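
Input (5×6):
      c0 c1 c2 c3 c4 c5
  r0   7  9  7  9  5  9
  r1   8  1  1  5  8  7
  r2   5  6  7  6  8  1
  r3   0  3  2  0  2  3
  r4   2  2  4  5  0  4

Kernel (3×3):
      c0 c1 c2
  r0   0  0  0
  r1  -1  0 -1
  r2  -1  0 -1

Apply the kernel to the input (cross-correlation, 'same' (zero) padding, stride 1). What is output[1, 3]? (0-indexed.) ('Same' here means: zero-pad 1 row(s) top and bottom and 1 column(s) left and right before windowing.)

-24

The receptive field on the zero-padded input at this output position is [7 9 5 / 1 5 8 / 7 6 8]. Elementwise product with the kernel and sum: 1·-1 + 8·-1 + 7·-1 + 8·-1.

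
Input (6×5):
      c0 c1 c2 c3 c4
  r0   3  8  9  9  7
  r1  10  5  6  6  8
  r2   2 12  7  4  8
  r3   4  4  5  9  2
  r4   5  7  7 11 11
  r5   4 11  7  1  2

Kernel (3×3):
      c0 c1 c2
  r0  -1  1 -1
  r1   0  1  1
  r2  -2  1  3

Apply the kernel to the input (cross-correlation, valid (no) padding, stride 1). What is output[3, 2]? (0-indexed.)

17

The receptive field on the input at this output position is [5 9 2 / 7 11 11 / 7 1 2]. Elementwise product with the kernel and sum: 5·-1 + 9·1 + 2·-1 + 11·1 + 11·1 + 7·-2 + 1·1 + 2·3.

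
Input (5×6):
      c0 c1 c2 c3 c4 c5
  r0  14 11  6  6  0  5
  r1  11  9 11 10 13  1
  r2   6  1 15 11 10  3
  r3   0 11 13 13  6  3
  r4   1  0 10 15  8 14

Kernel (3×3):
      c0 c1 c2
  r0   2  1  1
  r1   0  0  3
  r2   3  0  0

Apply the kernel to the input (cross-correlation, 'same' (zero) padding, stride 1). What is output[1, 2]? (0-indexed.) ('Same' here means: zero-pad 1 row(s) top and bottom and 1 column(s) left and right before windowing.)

The receptive field on the zero-padded input at this output position is [11 6 6 / 9 11 10 / 1 15 11]. Elementwise product with the kernel and sum: 11·2 + 6·1 + 6·1 + 10·3 + 1·3.

67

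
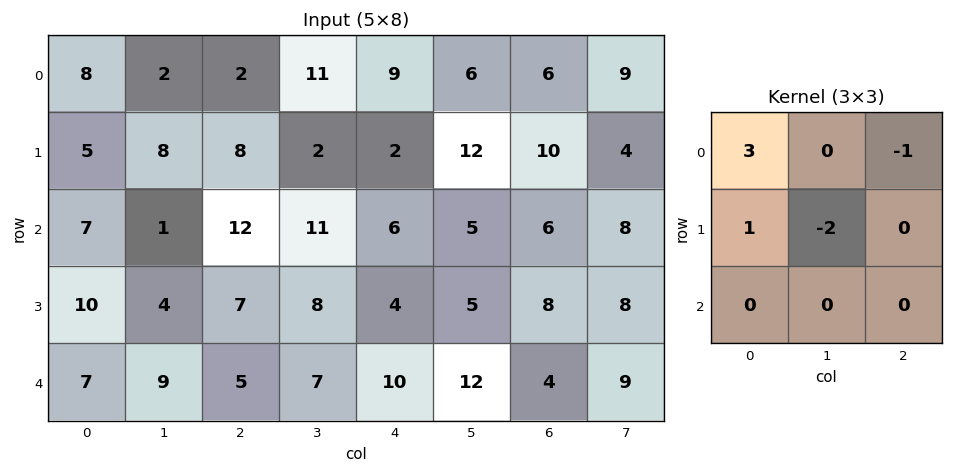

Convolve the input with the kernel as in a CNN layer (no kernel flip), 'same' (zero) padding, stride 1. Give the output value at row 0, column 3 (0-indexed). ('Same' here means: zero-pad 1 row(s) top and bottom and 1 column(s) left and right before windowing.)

The receptive field on the zero-padded input at this output position is [0 0 0 / 2 11 9 / 8 2 2]. Elementwise product with the kernel and sum: 0·3 + 0·-1 + 2·1 + 11·-2.

-20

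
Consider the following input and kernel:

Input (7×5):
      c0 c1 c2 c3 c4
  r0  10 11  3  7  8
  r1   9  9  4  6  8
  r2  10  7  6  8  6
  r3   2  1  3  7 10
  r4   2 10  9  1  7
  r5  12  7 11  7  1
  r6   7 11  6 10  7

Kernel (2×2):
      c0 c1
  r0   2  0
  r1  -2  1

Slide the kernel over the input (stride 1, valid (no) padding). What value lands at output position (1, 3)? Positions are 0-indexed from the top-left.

The receptive field on the input at this output position is [6 8 / 8 6]. Elementwise product with the kernel and sum: 6·2 + 8·-2 + 6·1.

2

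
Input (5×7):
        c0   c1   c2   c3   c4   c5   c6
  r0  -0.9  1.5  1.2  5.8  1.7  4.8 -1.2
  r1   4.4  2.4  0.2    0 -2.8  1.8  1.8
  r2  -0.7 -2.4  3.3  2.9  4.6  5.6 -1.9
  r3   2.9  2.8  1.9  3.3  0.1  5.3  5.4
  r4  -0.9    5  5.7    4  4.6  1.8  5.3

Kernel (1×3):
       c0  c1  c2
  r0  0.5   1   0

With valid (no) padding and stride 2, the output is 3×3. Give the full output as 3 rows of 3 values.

Output[0,0]: The receptive field on the input at this output position is [-0.9 1.5 1.2]. Elementwise product with the kernel and sum: -0.9·0.5 + 1.5·1.

1.05 6.4 5.65
-2.75 4.55 7.9
4.55 6.85 4.1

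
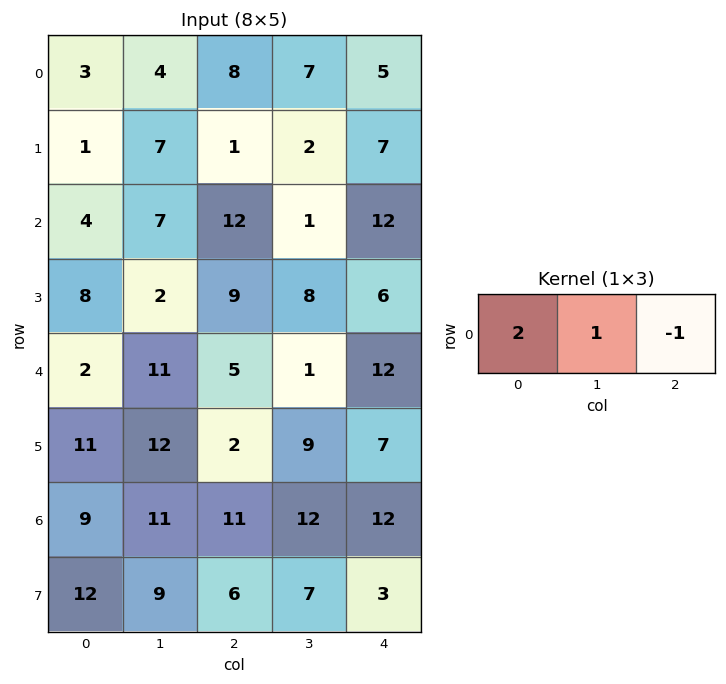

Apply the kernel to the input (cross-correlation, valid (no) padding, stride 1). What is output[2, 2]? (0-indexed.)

13

The receptive field on the input at this output position is [12 1 12]. Elementwise product with the kernel and sum: 12·2 + 1·1 + 12·-1.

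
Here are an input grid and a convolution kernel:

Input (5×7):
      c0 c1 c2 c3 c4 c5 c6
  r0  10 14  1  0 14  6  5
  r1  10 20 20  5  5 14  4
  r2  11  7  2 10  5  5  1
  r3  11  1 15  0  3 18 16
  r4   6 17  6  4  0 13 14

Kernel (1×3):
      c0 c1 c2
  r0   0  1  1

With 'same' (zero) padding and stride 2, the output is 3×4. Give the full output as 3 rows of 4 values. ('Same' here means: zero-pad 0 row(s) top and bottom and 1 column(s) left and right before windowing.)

Output[0,0]: The receptive field on the zero-padded input at this output position is [0 10 14]. Elementwise product with the kernel and sum: 10·1 + 14·1.

24 1 20 5
18 12 10 1
23 10 13 14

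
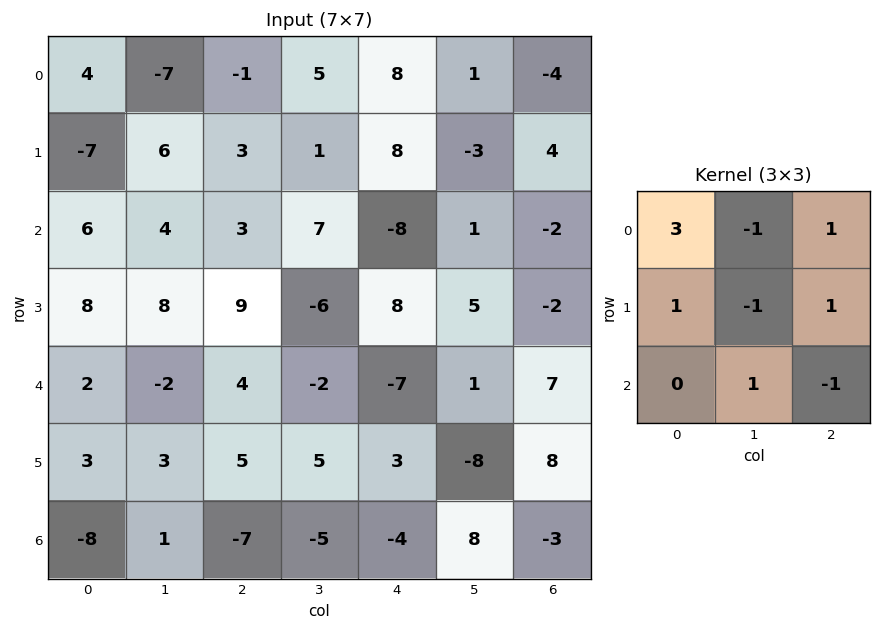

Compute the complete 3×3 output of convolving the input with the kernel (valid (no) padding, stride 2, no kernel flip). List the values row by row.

Output[0,0]: The receptive field on the input at this output position is [4 -7 -1 / -7 6 3 / 6 4 3]. Elementwise product with the kernel and sum: 4·3 + -7·-1 + -1·1 + -7·1 + 6·-1 + 3·1 + 4·1 + 3·-1.
Output[0,1]: The receptive field on the input at this output position is [-1 5 8 / 3 1 8 / 3 7 -8]. Elementwise product with the kernel and sum: -1·3 + 5·-1 + 8·1 + 3·1 + 1·-1 + 8·1 + 7·1 + -8·-1.

9 25 37
20 22 -32
25 9 15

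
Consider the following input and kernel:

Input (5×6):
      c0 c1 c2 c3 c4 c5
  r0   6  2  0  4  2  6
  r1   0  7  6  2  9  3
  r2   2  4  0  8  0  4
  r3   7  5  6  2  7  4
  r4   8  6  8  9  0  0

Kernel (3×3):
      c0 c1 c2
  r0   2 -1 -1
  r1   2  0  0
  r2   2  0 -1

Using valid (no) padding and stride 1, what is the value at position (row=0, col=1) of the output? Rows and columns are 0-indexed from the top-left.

14

The receptive field on the input at this output position is [2 0 4 / 7 6 2 / 4 0 8]. Elementwise product with the kernel and sum: 2·2 + 0·-1 + 4·-1 + 7·2 + 4·2 + 8·-1.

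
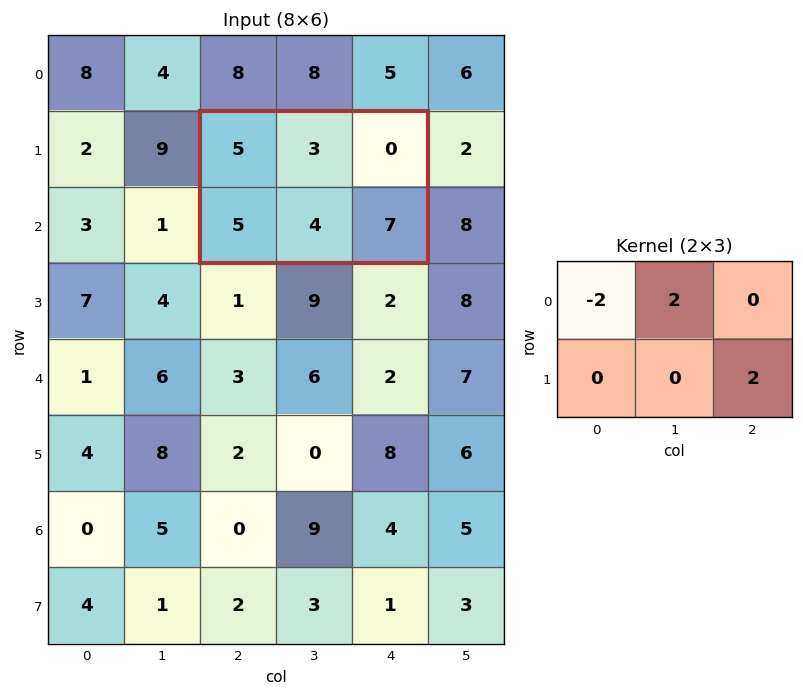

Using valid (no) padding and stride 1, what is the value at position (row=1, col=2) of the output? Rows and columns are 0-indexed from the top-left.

The receptive field on the input at this output position is [5 3 0 / 5 4 7]. Elementwise product with the kernel and sum: 5·-2 + 3·2 + 7·2.

10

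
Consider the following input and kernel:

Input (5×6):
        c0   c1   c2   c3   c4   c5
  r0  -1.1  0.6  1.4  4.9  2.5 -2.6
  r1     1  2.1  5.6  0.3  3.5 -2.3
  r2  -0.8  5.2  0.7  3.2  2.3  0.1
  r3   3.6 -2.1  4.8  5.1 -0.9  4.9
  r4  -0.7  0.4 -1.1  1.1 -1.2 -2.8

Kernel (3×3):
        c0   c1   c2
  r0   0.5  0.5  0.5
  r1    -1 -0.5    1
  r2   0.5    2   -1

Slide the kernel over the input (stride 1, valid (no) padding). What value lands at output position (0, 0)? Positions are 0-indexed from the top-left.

13.3

The receptive field on the input at this output position is [-1.1 0.6 1.4 / 1 2.1 5.6 / -0.8 5.2 0.7]. Elementwise product with the kernel and sum: -1.1·0.5 + 0.6·0.5 + 1.4·0.5 + 1·-1 + 2.1·-0.5 + 5.6·1 + -0.8·0.5 + 5.2·2 + 0.7·-1.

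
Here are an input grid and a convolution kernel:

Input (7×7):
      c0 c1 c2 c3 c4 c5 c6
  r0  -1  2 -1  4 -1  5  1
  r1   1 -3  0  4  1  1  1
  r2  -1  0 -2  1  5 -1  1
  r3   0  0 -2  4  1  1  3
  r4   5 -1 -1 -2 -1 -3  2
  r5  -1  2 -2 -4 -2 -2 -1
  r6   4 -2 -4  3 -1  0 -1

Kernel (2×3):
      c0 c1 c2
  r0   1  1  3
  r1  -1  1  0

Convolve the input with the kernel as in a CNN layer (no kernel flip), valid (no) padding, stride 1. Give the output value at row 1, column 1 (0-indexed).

7

The receptive field on the input at this output position is [-3 0 4 / 0 -2 1]. Elementwise product with the kernel and sum: -3·1 + 0·1 + 4·3 + 0·-1 + -2·1.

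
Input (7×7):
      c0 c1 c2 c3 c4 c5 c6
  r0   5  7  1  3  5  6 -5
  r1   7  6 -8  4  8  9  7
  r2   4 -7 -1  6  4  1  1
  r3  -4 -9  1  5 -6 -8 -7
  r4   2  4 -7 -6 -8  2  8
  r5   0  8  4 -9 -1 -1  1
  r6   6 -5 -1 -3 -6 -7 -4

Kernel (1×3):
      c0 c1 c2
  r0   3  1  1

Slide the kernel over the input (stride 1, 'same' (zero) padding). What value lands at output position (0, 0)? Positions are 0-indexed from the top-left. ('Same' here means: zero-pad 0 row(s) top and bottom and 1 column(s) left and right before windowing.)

12

The receptive field on the zero-padded input at this output position is [0 5 7]. Elementwise product with the kernel and sum: 0·3 + 5·1 + 7·1.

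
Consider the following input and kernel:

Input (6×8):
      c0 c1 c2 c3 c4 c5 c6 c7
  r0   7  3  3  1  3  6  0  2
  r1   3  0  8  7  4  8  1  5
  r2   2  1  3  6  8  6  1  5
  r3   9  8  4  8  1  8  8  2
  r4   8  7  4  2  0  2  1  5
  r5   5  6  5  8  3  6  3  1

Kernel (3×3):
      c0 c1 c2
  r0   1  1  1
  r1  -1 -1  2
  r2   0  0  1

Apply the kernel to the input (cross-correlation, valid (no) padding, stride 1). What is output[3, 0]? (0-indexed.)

The receptive field on the input at this output position is [9 8 4 / 8 7 4 / 5 6 5]. Elementwise product with the kernel and sum: 9·1 + 8·1 + 4·1 + 8·-1 + 7·-1 + 4·2 + 5·1.

19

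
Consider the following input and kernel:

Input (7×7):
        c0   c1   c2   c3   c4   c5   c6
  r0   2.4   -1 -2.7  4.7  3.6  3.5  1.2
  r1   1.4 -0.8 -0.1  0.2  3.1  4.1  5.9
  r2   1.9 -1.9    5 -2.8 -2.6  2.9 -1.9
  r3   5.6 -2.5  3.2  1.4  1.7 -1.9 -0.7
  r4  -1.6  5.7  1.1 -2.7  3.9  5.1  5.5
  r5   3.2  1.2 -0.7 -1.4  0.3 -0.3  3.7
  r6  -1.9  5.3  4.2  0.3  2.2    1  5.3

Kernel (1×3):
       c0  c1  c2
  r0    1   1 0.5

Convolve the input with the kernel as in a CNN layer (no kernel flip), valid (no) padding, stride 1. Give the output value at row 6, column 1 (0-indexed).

The receptive field on the input at this output position is [5.3 4.2 0.3]. Elementwise product with the kernel and sum: 5.3·1 + 4.2·1 + 0.3·0.5.

9.65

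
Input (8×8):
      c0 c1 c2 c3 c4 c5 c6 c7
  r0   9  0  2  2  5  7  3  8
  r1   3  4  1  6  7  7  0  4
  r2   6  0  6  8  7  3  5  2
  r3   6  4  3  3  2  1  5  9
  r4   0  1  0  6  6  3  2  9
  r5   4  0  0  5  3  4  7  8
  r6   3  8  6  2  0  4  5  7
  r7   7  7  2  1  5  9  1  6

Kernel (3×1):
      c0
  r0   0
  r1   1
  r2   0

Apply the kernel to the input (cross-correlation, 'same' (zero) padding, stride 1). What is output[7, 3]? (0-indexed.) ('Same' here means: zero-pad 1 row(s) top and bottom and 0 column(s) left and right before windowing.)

1

The receptive field on the zero-padded input at this output position is [2 / 1 / 0]. Elementwise product with the kernel and sum: 1·1.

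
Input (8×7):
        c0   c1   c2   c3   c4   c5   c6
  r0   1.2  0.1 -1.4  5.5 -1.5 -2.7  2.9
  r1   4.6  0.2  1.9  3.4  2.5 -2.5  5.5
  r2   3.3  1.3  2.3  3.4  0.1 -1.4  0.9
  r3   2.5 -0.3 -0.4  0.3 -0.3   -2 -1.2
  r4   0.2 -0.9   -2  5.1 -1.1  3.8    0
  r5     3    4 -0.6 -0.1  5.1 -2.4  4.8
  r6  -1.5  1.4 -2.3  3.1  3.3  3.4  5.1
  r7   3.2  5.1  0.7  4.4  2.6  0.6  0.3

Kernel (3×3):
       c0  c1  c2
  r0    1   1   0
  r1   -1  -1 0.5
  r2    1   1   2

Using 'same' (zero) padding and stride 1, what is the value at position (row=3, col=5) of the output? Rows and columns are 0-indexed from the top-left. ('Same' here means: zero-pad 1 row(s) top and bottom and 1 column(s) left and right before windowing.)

3.1

The receptive field on the zero-padded input at this output position is [0.1 -1.4 0.9 / -0.3 -2 -1.2 / -1.1 3.8 0]. Elementwise product with the kernel and sum: 0.1·1 + -1.4·1 + -0.3·-1 + -2·-1 + -1.2·0.5 + -1.1·1 + 3.8·1 + 0·2.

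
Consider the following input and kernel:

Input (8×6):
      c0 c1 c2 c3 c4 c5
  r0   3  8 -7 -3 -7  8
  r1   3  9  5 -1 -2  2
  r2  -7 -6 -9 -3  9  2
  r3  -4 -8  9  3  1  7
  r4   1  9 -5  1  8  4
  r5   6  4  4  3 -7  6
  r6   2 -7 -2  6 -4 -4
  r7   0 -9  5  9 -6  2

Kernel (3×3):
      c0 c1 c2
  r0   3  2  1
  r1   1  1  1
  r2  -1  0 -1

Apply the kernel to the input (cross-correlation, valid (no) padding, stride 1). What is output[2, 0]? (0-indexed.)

The receptive field on the input at this output position is [-7 -6 -9 / -4 -8 9 / 1 9 -5]. Elementwise product with the kernel and sum: -7·3 + -6·2 + -9·1 + -4·1 + -8·1 + 9·1 + 1·-1 + -5·-1.

-41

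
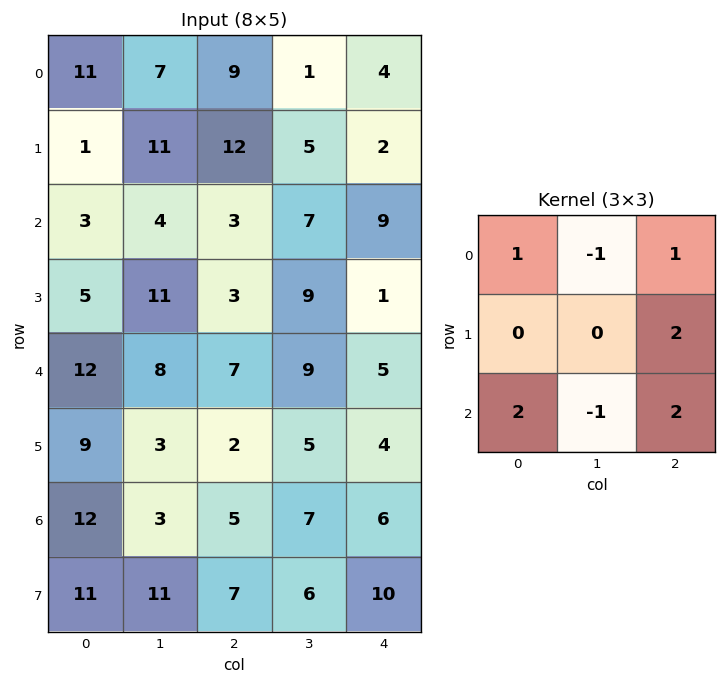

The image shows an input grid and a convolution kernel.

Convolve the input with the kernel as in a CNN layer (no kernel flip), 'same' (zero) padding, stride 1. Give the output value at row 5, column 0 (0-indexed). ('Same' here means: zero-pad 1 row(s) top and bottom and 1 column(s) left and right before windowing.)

The receptive field on the zero-padded input at this output position is [0 12 8 / 0 9 3 / 0 12 3]. Elementwise product with the kernel and sum: 0·1 + 12·-1 + 8·1 + 3·2 + 0·2 + 12·-1 + 3·2.

-4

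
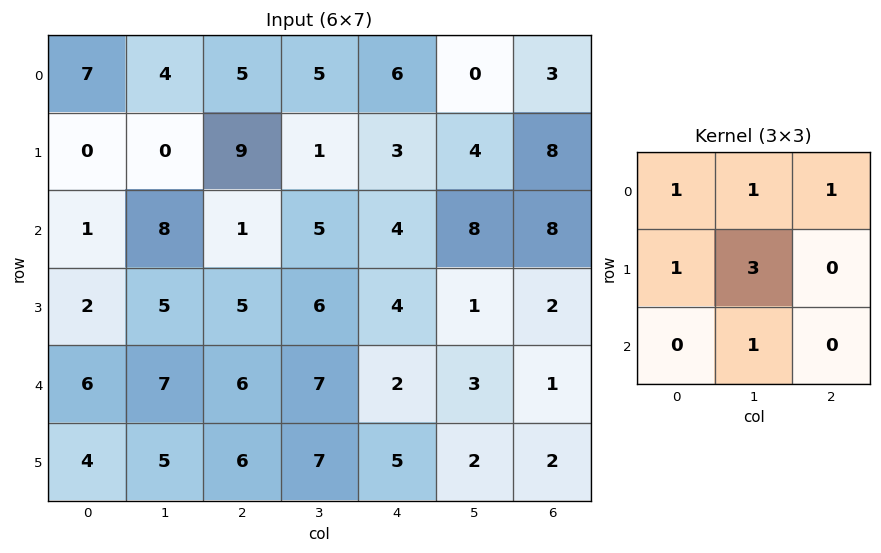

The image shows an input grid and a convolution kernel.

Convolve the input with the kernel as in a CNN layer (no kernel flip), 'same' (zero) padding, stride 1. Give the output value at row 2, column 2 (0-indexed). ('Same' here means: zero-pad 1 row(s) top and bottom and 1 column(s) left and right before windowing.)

26

The receptive field on the zero-padded input at this output position is [0 9 1 / 8 1 5 / 5 5 6]. Elementwise product with the kernel and sum: 0·1 + 9·1 + 1·1 + 8·1 + 1·3 + 5·1.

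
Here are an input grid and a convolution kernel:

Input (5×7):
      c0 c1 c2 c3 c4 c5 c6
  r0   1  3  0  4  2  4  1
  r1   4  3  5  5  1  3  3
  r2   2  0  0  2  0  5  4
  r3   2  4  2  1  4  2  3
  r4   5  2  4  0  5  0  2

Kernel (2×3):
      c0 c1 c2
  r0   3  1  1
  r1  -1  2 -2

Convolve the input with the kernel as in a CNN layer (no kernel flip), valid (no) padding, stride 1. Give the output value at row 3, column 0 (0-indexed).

The receptive field on the input at this output position is [2 4 2 / 5 2 4]. Elementwise product with the kernel and sum: 2·3 + 4·1 + 2·1 + 5·-1 + 2·2 + 4·-2.

3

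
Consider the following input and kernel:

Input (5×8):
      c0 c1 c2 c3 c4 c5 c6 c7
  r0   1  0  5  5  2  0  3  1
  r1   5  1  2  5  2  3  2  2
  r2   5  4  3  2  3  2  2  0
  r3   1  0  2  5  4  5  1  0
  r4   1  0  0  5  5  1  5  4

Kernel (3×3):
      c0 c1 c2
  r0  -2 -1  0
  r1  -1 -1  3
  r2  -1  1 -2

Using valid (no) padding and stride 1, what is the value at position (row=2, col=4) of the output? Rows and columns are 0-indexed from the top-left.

-28

The receptive field on the input at this output position is [3 2 2 / 4 5 1 / 5 1 5]. Elementwise product with the kernel and sum: 3·-2 + 2·-1 + 4·-1 + 5·-1 + 1·3 + 5·-1 + 1·1 + 5·-2.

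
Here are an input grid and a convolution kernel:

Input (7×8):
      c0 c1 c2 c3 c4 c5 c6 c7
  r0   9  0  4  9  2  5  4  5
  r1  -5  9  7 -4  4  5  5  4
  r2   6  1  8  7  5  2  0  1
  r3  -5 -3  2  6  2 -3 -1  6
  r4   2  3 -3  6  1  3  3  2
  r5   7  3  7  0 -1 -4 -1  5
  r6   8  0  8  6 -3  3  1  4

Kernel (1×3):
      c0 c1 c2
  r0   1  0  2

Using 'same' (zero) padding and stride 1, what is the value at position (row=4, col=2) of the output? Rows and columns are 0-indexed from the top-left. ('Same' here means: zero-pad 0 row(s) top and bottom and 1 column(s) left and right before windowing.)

15

The receptive field on the zero-padded input at this output position is [3 -3 6]. Elementwise product with the kernel and sum: 3·1 + 6·2.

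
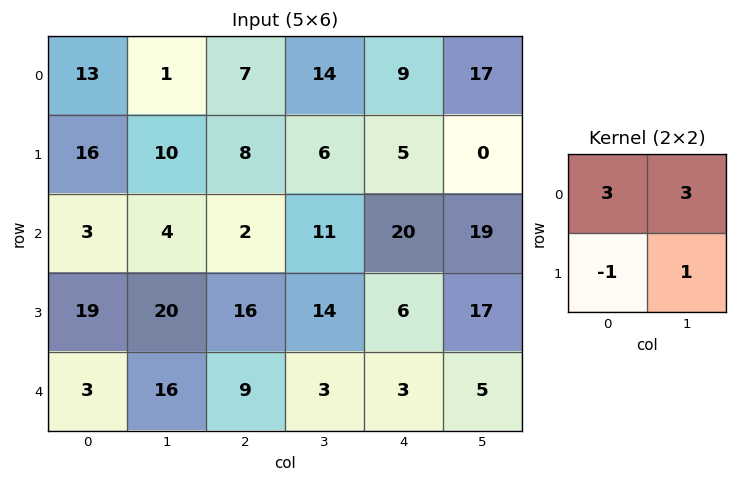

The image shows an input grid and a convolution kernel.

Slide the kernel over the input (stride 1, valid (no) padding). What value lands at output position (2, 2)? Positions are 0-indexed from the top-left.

37

The receptive field on the input at this output position is [2 11 / 16 14]. Elementwise product with the kernel and sum: 2·3 + 11·3 + 16·-1 + 14·1.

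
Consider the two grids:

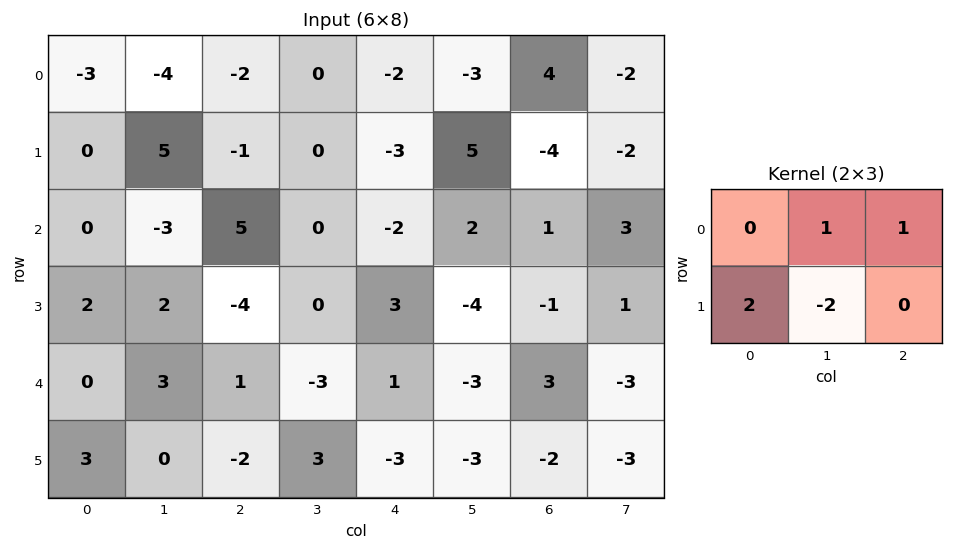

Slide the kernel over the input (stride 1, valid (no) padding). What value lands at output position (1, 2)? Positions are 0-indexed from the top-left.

The receptive field on the input at this output position is [-1 0 -3 / 5 0 -2]. Elementwise product with the kernel and sum: 0·1 + -3·1 + 5·2 + 0·-2.

7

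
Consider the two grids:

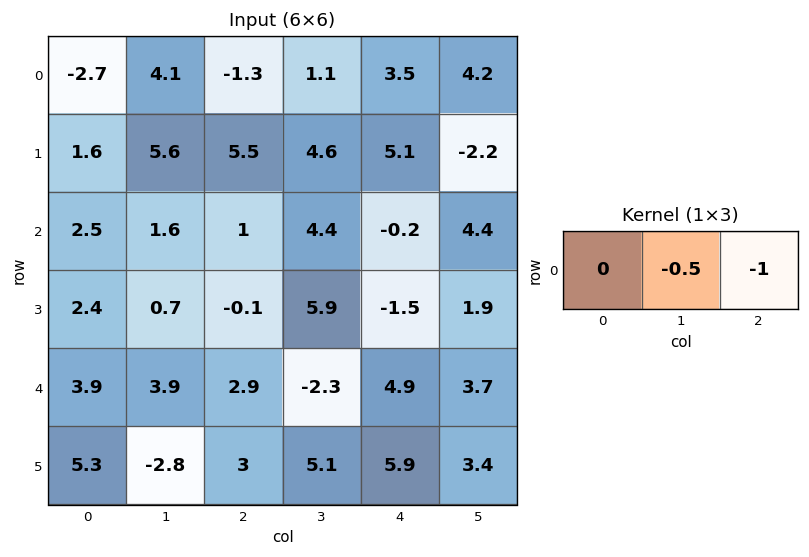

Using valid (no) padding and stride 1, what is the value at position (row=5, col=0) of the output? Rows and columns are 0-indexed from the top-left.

The receptive field on the input at this output position is [5.3 -2.8 3]. Elementwise product with the kernel and sum: -2.8·-0.5 + 3·-1.

-1.6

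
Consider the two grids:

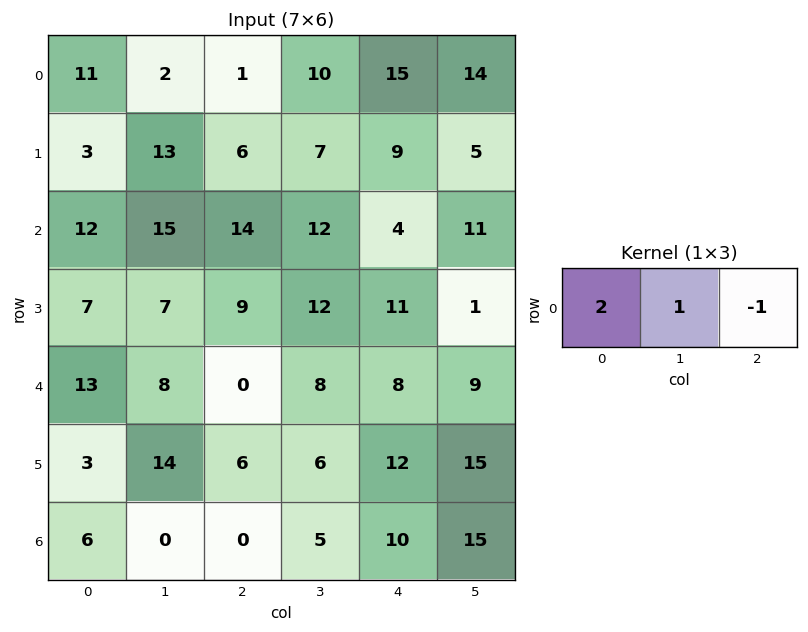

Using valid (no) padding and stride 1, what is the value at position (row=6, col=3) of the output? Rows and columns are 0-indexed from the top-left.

The receptive field on the input at this output position is [5 10 15]. Elementwise product with the kernel and sum: 5·2 + 10·1 + 15·-1.

5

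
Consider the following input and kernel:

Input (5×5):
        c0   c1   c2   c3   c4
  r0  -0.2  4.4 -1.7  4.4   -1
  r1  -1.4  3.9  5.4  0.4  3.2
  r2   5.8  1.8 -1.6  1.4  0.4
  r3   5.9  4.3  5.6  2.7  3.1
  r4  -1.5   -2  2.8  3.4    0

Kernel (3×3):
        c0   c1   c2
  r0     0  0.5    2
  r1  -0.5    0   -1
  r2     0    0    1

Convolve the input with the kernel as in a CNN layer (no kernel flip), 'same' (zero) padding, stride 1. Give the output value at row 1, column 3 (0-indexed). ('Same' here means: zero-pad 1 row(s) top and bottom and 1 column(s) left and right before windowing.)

-5.3

The receptive field on the zero-padded input at this output position is [-1.7 4.4 -1 / 5.4 0.4 3.2 / -1.6 1.4 0.4]. Elementwise product with the kernel and sum: 4.4·0.5 + -1·2 + 5.4·-0.5 + 3.2·-1 + 0.4·1.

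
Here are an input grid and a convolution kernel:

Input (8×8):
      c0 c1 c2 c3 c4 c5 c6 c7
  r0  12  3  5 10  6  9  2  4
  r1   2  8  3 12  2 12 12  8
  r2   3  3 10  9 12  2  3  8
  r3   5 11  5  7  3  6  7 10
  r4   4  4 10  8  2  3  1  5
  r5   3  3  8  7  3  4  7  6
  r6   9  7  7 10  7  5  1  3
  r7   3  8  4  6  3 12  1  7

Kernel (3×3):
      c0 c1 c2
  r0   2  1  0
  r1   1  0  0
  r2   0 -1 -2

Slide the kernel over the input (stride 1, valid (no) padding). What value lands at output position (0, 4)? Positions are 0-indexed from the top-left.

15

The receptive field on the input at this output position is [6 9 2 / 2 12 12 / 12 2 3]. Elementwise product with the kernel and sum: 6·2 + 9·1 + 2·1 + 2·-1 + 3·-2.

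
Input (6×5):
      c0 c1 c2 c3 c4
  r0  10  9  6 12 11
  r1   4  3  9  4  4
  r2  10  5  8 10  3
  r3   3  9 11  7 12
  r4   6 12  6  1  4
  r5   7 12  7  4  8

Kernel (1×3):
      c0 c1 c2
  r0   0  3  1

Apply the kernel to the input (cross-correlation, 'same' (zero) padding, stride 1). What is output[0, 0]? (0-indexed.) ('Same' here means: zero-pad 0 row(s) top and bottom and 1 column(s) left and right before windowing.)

39

The receptive field on the zero-padded input at this output position is [0 10 9]. Elementwise product with the kernel and sum: 10·3 + 9·1.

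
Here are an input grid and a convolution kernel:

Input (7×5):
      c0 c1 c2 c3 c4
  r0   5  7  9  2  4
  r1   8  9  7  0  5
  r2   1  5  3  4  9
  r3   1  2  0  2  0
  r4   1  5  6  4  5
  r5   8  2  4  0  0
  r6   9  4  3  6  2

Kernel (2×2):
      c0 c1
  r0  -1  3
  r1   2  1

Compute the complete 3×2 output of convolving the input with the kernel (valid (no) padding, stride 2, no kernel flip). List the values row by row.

Output[0,0]: The receptive field on the input at this output position is [5 7 / 8 9]. Elementwise product with the kernel and sum: 5·-1 + 7·3 + 8·2 + 9·1.

41 11
18 11
32 14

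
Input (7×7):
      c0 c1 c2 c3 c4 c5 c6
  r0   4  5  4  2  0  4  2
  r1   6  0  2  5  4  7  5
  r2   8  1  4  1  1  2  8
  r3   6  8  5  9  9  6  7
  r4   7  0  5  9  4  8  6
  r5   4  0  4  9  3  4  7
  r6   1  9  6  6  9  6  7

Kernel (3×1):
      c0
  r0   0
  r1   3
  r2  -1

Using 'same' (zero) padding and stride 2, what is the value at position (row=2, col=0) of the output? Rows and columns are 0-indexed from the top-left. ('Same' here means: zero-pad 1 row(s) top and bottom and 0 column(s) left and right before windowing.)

17

The receptive field on the zero-padded input at this output position is [6 / 7 / 4]. Elementwise product with the kernel and sum: 7·3 + 4·-1.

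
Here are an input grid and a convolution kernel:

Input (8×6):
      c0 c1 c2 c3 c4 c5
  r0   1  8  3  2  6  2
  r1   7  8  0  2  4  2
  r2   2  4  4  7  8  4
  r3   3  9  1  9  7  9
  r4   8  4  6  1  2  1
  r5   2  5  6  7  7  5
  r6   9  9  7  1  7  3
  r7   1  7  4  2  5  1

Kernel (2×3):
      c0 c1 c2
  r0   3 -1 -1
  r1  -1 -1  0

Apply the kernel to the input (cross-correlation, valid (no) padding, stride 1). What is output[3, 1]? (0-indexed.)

The receptive field on the input at this output position is [9 1 9 / 4 6 1]. Elementwise product with the kernel and sum: 9·3 + 1·-1 + 9·-1 + 4·-1 + 6·-1.

7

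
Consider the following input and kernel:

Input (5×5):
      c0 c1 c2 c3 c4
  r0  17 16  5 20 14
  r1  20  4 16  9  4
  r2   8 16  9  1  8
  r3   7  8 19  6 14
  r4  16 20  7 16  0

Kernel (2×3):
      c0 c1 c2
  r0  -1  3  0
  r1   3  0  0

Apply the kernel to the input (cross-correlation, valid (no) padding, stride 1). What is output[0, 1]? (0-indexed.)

The receptive field on the input at this output position is [16 5 20 / 4 16 9]. Elementwise product with the kernel and sum: 16·-1 + 5·3 + 4·3.

11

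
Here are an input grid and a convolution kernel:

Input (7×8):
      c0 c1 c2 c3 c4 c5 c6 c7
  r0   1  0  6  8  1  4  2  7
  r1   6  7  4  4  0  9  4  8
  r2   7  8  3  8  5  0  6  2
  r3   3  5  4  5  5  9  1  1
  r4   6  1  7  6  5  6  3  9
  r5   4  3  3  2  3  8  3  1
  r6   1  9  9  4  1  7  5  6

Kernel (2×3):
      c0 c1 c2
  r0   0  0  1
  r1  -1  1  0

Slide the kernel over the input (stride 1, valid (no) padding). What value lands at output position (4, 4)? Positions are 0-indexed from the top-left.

8

The receptive field on the input at this output position is [5 6 3 / 3 8 3]. Elementwise product with the kernel and sum: 3·1 + 3·-1 + 8·1.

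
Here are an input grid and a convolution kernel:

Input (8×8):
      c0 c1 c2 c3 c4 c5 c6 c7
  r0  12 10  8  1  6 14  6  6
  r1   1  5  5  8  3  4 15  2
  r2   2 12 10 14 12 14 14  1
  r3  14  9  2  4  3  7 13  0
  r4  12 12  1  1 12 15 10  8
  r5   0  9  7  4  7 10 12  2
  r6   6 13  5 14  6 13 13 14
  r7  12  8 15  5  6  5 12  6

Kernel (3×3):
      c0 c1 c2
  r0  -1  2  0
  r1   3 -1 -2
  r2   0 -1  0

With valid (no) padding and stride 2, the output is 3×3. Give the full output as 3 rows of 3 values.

-16 -19 -17
39 13 -23
-24 -10 -8

Output[0,0]: The receptive field on the input at this output position is [12 10 8 / 1 5 5 / 2 12 10]. Elementwise product with the kernel and sum: 12·-1 + 10·2 + 1·3 + 5·-1 + 5·-2 + 12·-1.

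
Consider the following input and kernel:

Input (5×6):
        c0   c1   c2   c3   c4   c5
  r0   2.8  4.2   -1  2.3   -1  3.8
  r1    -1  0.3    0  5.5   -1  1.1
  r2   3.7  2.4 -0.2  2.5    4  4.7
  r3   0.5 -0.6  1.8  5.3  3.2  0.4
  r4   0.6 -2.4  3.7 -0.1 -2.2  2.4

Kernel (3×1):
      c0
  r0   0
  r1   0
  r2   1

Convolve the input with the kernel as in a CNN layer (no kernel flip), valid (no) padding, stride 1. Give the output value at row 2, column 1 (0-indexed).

-2.4

The receptive field on the input at this output position is [2.4 / -0.6 / -2.4]. Elementwise product with the kernel and sum: -2.4·1.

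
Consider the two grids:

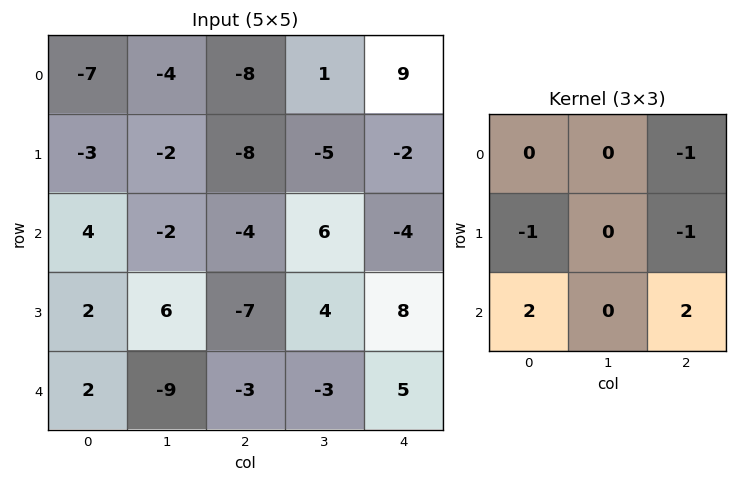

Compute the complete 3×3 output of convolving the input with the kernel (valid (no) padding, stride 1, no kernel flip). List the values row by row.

Output[0,0]: The receptive field on the input at this output position is [-7 -4 -8 / -3 -2 -8 / 4 -2 -4]. Elementwise product with the kernel and sum: -8·-1 + -3·-1 + -8·-1 + 4·2 + -4·2.

19 14 -15
-2 21 12
7 -40 7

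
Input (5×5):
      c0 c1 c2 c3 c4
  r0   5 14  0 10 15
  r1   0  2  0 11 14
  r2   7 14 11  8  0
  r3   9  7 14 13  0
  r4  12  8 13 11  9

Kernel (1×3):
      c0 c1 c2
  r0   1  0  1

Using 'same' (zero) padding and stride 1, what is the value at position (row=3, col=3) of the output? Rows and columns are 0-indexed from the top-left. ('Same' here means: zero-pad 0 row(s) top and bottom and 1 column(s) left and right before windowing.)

The receptive field on the zero-padded input at this output position is [14 13 0]. Elementwise product with the kernel and sum: 14·1 + 0·1.

14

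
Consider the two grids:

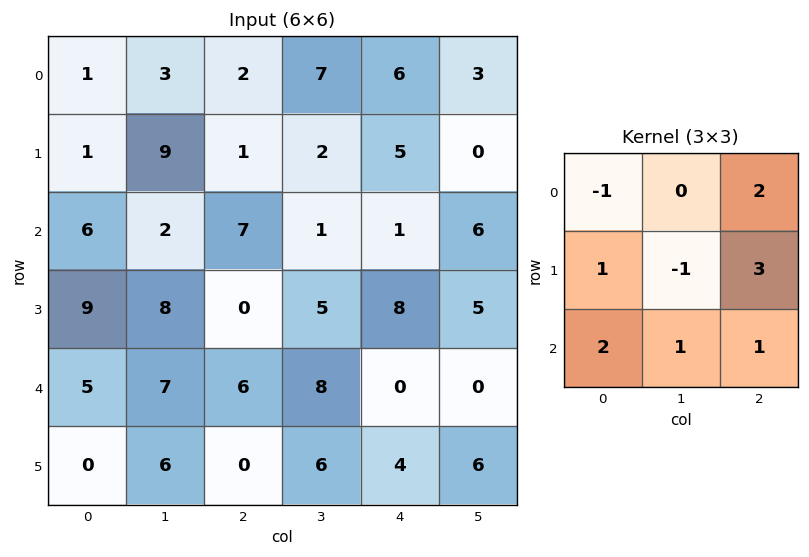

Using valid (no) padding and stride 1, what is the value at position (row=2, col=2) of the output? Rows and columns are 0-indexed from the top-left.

The receptive field on the input at this output position is [7 1 1 / 0 5 8 / 6 8 0]. Elementwise product with the kernel and sum: 7·-1 + 1·2 + 0·1 + 5·-1 + 8·3 + 6·2 + 8·1 + 0·1.

34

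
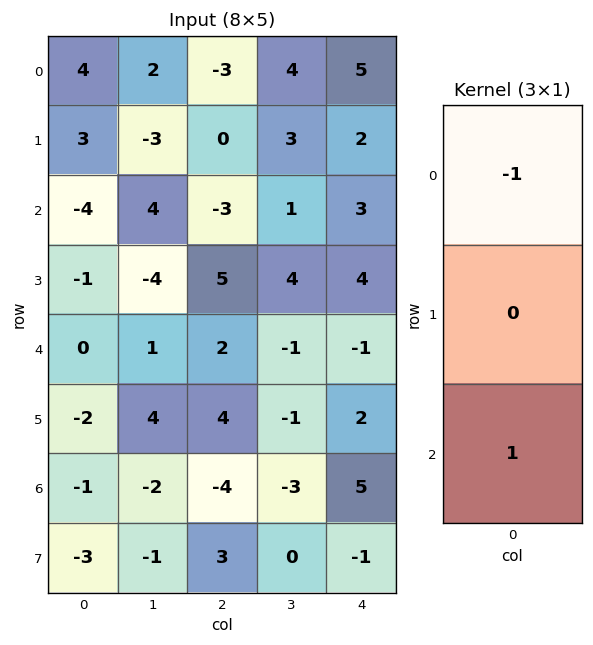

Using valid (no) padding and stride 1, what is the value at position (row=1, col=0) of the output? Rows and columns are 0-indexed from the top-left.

-4

The receptive field on the input at this output position is [3 / -4 / -1]. Elementwise product with the kernel and sum: 3·-1 + -1·1.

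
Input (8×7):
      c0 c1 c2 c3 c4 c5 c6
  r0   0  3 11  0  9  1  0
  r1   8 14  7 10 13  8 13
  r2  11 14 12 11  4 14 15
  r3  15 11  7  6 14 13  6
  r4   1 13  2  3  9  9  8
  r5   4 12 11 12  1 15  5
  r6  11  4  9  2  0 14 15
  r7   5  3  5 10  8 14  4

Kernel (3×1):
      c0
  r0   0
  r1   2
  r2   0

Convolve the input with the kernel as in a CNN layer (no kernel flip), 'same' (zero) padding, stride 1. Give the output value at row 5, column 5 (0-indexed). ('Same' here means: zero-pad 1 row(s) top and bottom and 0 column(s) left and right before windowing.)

The receptive field on the zero-padded input at this output position is [9 / 15 / 14]. Elementwise product with the kernel and sum: 15·2.

30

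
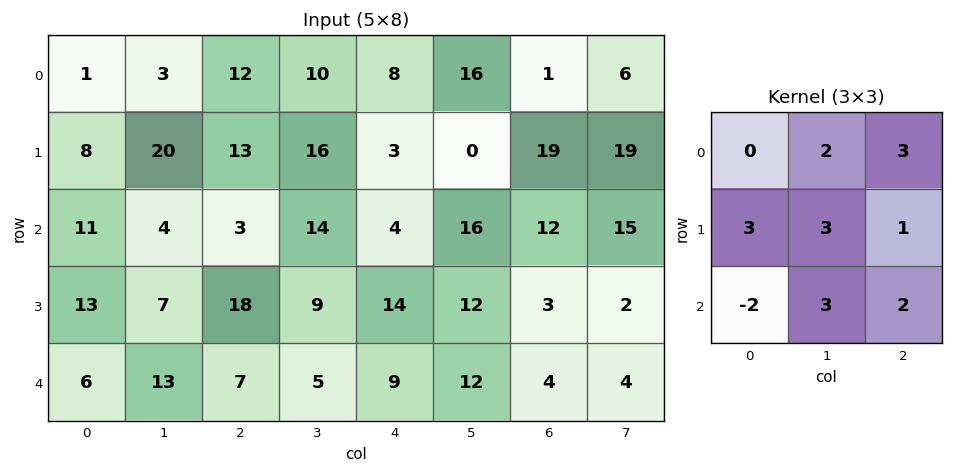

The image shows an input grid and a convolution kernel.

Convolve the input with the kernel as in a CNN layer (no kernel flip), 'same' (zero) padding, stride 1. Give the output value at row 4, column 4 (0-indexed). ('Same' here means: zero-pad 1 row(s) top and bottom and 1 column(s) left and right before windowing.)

The receptive field on the zero-padded input at this output position is [9 14 12 / 5 9 12 / 0 0 0]. Elementwise product with the kernel and sum: 14·2 + 12·3 + 5·3 + 9·3 + 12·1 + 0·-2 + 0·3 + 0·2.

118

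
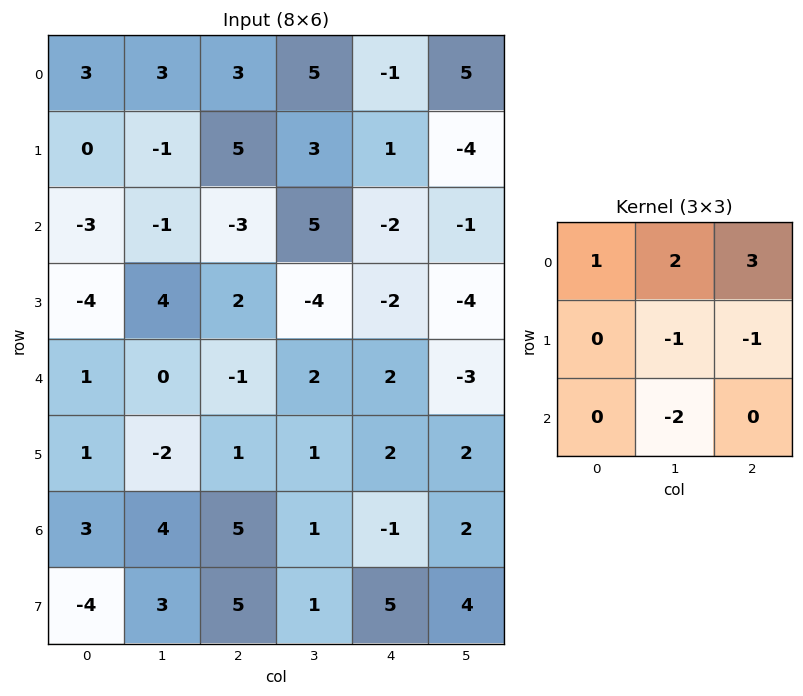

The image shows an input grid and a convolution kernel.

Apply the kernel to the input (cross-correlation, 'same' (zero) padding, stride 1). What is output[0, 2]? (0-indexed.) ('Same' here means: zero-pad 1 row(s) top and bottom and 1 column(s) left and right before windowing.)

The receptive field on the zero-padded input at this output position is [0 0 0 / 3 3 5 / -1 5 3]. Elementwise product with the kernel and sum: 0·1 + 0·2 + 0·3 + 3·-1 + 5·-1 + 5·-2.

-18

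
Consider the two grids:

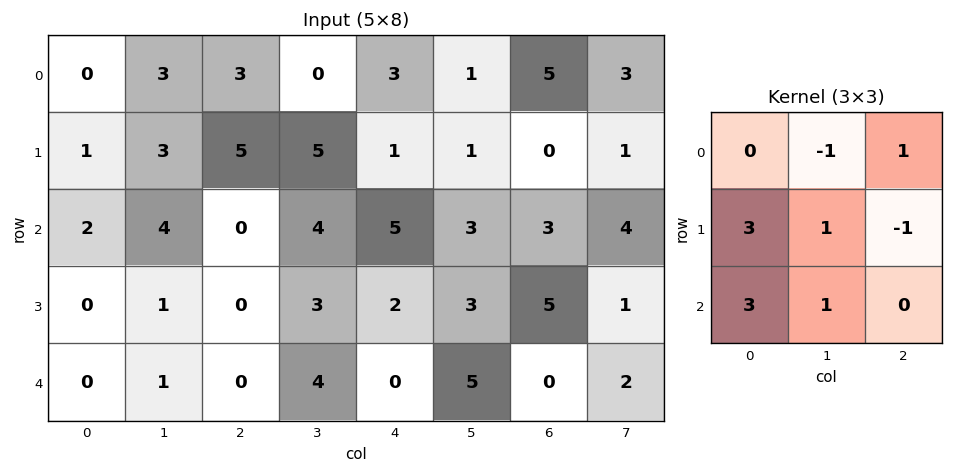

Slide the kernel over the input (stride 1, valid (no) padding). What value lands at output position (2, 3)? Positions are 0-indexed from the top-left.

18

The receptive field on the input at this output position is [4 5 3 / 3 2 3 / 4 0 5]. Elementwise product with the kernel and sum: 5·-1 + 3·1 + 3·3 + 2·1 + 3·-1 + 4·3 + 0·1.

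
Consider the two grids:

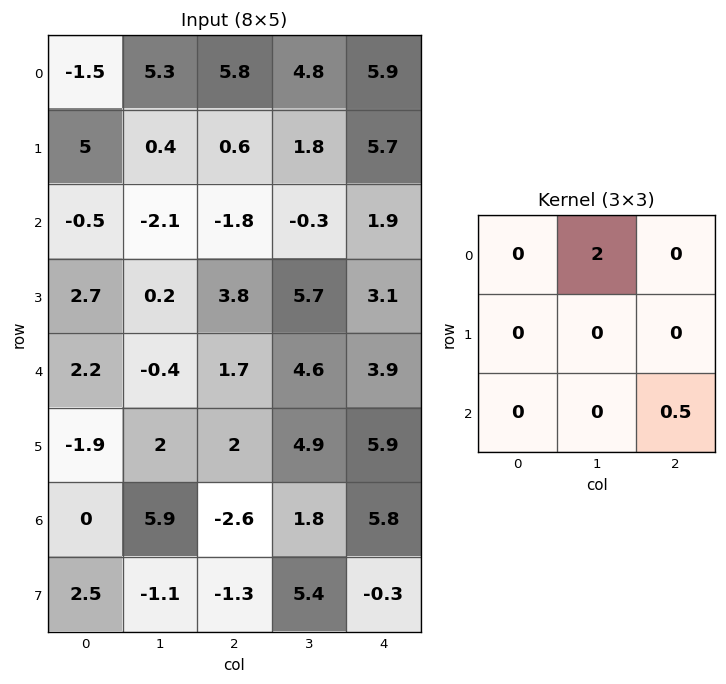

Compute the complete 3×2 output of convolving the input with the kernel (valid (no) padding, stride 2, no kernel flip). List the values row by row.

9.7 10.55
-3.35 1.35
-2.1 12.1

Output[0,0]: The receptive field on the input at this output position is [-1.5 5.3 5.8 / 5 0.4 0.6 / -0.5 -2.1 -1.8]. Elementwise product with the kernel and sum: 5.3·2 + -1.8·0.5.
Output[0,1]: The receptive field on the input at this output position is [5.8 4.8 5.9 / 0.6 1.8 5.7 / -1.8 -0.3 1.9]. Elementwise product with the kernel and sum: 4.8·2 + 1.9·0.5.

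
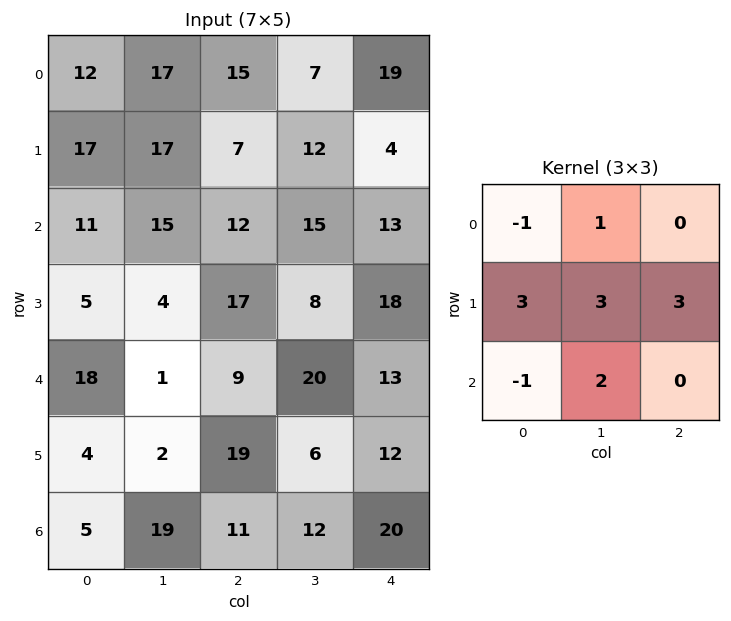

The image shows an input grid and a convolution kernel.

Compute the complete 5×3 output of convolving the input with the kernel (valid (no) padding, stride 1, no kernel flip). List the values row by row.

Output[0,0]: The receptive field on the input at this output position is [12 17 15 / 17 17 7 / 11 15 12]. Elementwise product with the kernel and sum: 12·-1 + 17·1 + 17·3 + 17·3 + 7·3 + 11·-1 + 15·2.
Output[0,1]: The receptive field on the input at this output position is [17 15 7 / 17 7 12 / 15 12 15]. Elementwise product with the kernel and sum: 17·-1 + 15·1 + 17·3 + 7·3 + 12·3 + 15·-1 + 12·2.

147 115 79
117 146 124
66 101 163
83 139 110
91 92 135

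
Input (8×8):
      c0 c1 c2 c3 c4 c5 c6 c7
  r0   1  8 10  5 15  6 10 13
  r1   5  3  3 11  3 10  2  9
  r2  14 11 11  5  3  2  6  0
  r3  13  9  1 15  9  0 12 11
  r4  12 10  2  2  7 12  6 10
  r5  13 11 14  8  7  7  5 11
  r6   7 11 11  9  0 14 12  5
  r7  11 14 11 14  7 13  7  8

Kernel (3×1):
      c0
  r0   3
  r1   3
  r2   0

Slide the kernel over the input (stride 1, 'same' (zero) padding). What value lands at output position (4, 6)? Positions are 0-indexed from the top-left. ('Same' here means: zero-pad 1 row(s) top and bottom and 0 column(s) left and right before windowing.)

54

The receptive field on the zero-padded input at this output position is [12 / 6 / 5]. Elementwise product with the kernel and sum: 12·3 + 6·3.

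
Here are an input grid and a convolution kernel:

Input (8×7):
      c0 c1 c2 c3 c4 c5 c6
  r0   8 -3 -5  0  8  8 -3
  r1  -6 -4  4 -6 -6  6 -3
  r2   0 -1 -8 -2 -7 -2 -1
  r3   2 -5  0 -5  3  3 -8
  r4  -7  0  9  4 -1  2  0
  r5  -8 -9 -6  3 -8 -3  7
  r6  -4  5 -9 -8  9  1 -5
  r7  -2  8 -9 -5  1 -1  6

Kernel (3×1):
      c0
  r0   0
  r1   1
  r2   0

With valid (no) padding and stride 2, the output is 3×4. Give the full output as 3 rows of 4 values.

Output[0,0]: The receptive field on the input at this output position is [8 / -6 / 0]. Elementwise product with the kernel and sum: -6·1.
Output[0,1]: The receptive field on the input at this output position is [-5 / 4 / -8]. Elementwise product with the kernel and sum: 4·1.

-6 4 -6 -3
2 0 3 -8
-8 -6 -8 7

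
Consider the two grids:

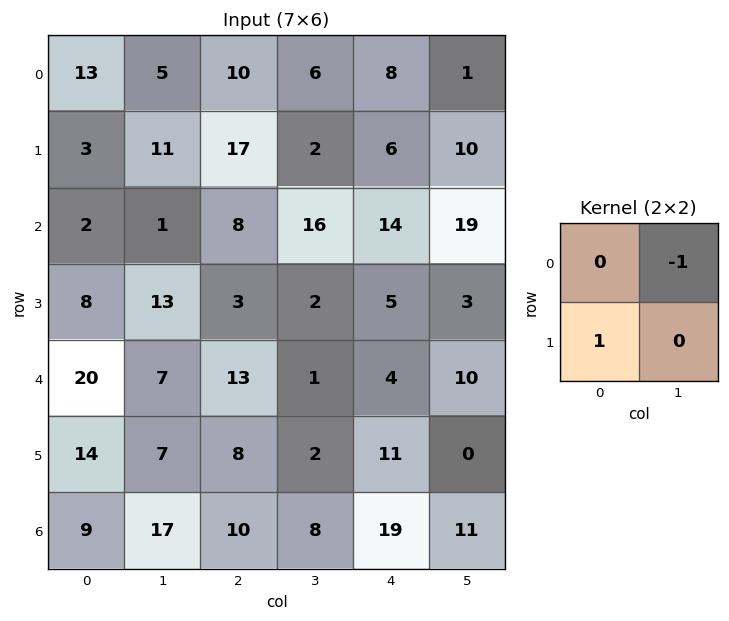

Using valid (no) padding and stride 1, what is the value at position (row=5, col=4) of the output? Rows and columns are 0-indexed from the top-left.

19

The receptive field on the input at this output position is [11 0 / 19 11]. Elementwise product with the kernel and sum: 0·-1 + 19·1.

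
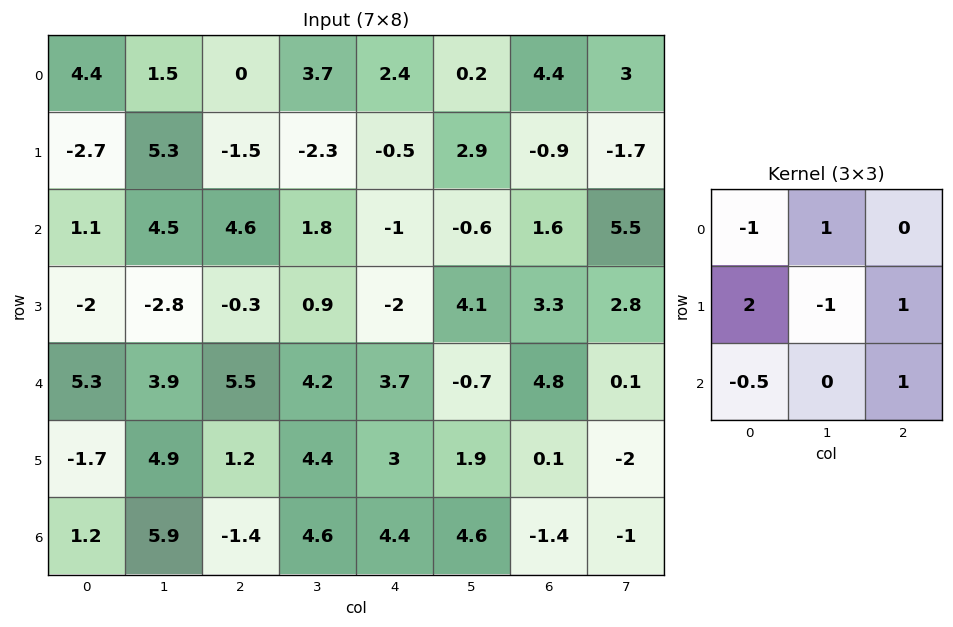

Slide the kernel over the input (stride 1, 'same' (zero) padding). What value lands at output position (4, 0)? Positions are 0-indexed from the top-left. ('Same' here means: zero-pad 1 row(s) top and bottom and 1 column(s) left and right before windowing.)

1.5

The receptive field on the zero-padded input at this output position is [0 -2 -2.8 / 0 5.3 3.9 / 0 -1.7 4.9]. Elementwise product with the kernel and sum: 0·-1 + -2·1 + 0·2 + 5.3·-1 + 3.9·1 + 0·-0.5 + 4.9·1.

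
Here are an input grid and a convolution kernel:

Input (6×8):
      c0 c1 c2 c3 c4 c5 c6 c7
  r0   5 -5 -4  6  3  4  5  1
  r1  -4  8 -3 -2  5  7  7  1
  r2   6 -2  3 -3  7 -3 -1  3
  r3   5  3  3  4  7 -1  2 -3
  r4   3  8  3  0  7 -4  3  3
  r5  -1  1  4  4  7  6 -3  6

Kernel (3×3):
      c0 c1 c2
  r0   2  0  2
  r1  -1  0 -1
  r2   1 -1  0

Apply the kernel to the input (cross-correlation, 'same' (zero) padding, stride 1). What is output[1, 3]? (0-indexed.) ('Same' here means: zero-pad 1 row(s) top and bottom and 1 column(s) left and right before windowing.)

The receptive field on the zero-padded input at this output position is [-4 6 3 / -3 -2 5 / 3 -3 7]. Elementwise product with the kernel and sum: -4·2 + 3·2 + -3·-1 + 5·-1 + 3·1 + -3·-1.

2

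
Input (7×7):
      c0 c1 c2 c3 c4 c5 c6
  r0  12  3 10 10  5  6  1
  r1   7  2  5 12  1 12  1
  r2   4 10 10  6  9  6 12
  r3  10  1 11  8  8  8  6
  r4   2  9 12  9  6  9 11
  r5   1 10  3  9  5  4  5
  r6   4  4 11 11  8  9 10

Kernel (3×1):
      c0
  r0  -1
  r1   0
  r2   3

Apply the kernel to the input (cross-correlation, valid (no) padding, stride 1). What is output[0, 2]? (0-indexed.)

20

The receptive field on the input at this output position is [10 / 5 / 10]. Elementwise product with the kernel and sum: 10·-1 + 10·3.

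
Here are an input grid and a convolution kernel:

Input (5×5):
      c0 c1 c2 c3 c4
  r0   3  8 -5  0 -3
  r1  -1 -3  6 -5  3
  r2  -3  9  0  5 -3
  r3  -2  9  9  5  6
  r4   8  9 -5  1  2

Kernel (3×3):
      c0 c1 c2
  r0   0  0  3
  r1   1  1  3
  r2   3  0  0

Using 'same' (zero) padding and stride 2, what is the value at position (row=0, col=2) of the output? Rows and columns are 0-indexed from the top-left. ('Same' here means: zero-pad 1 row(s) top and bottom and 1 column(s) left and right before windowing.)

-18

The receptive field on the zero-padded input at this output position is [0 0 0 / 0 -3 0 / -5 3 0]. Elementwise product with the kernel and sum: 0·3 + 0·1 + -3·1 + 0·3 + -5·3.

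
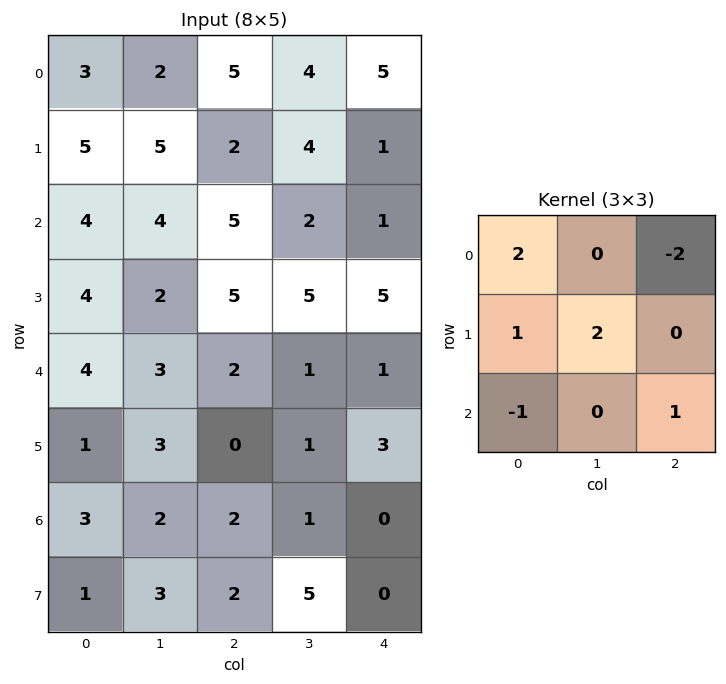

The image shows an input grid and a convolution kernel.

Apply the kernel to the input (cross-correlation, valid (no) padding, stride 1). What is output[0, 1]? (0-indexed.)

3

The receptive field on the input at this output position is [2 5 4 / 5 2 4 / 4 5 2]. Elementwise product with the kernel and sum: 2·2 + 4·-2 + 5·1 + 2·2 + 4·-1 + 2·1.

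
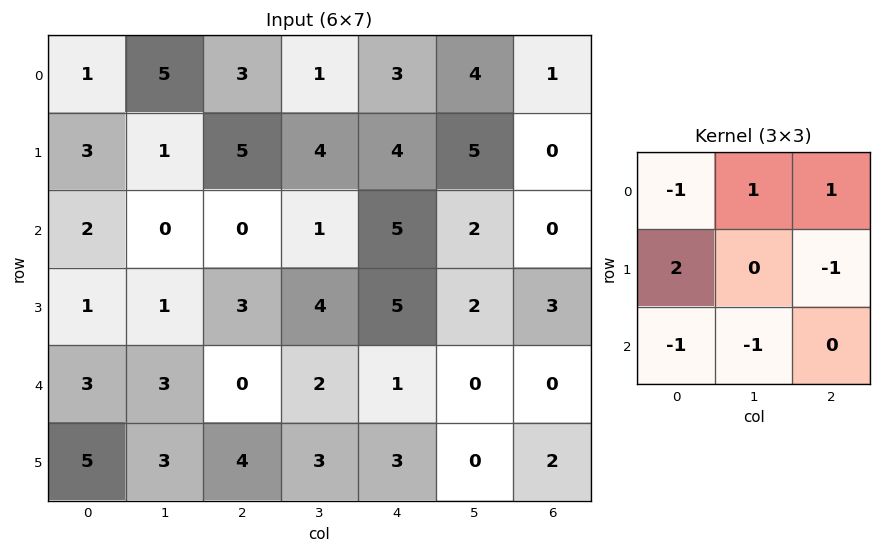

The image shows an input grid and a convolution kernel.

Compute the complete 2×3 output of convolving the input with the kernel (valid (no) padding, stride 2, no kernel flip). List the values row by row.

6 6 3
-9 5 3

Output[0,0]: The receptive field on the input at this output position is [1 5 3 / 3 1 5 / 2 0 0]. Elementwise product with the kernel and sum: 1·-1 + 5·1 + 3·1 + 3·2 + 5·-1 + 2·-1 + 0·-1.
Output[0,1]: The receptive field on the input at this output position is [3 1 3 / 5 4 4 / 0 1 5]. Elementwise product with the kernel and sum: 3·-1 + 1·1 + 3·1 + 5·2 + 4·-1 + 0·-1 + 1·-1.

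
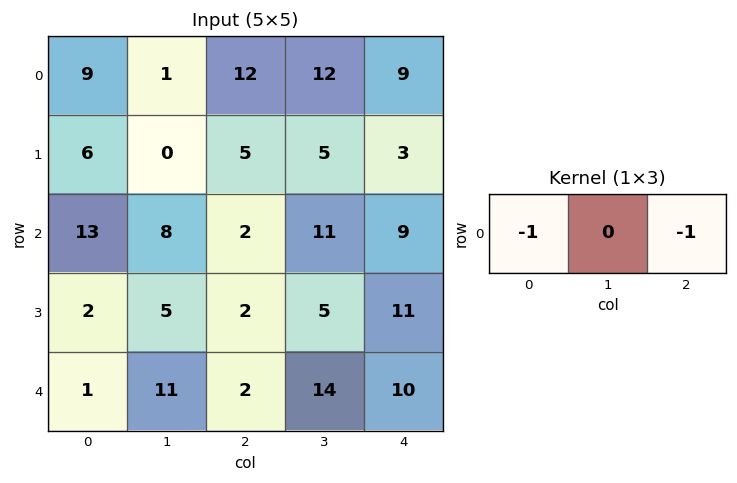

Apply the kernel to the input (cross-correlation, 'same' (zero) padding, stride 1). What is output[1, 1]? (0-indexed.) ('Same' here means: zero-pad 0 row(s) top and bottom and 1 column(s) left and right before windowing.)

-11

The receptive field on the zero-padded input at this output position is [6 0 5]. Elementwise product with the kernel and sum: 6·-1 + 5·-1.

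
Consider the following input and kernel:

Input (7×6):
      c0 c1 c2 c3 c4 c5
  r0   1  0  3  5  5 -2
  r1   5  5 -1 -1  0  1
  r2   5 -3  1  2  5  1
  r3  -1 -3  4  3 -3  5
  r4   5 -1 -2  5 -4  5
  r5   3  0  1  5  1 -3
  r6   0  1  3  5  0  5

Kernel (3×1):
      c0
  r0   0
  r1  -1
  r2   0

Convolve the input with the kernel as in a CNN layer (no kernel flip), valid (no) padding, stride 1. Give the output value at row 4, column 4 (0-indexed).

-1

The receptive field on the input at this output position is [-4 / 1 / 0]. Elementwise product with the kernel and sum: 1·-1.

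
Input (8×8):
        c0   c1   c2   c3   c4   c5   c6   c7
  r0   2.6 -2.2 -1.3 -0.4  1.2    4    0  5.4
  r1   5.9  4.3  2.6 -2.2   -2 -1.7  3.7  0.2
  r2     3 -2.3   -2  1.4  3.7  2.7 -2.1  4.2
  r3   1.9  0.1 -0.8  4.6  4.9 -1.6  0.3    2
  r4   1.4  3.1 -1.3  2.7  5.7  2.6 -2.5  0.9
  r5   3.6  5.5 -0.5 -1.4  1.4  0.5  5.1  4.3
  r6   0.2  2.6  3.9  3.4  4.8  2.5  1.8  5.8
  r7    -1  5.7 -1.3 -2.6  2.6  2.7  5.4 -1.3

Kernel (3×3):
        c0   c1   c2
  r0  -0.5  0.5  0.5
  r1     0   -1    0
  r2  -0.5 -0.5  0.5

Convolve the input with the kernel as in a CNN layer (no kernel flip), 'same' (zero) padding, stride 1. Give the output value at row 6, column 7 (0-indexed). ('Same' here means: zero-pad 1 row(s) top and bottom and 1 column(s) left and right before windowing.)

The receptive field on the zero-padded input at this output position is [5.1 4.3 0 / 1.8 5.8 0 / 5.4 -1.3 0]. Elementwise product with the kernel and sum: 5.1·-0.5 + 4.3·0.5 + 0·0.5 + 5.8·-1 + 5.4·-0.5 + -1.3·-0.5 + 0·0.5.

-8.25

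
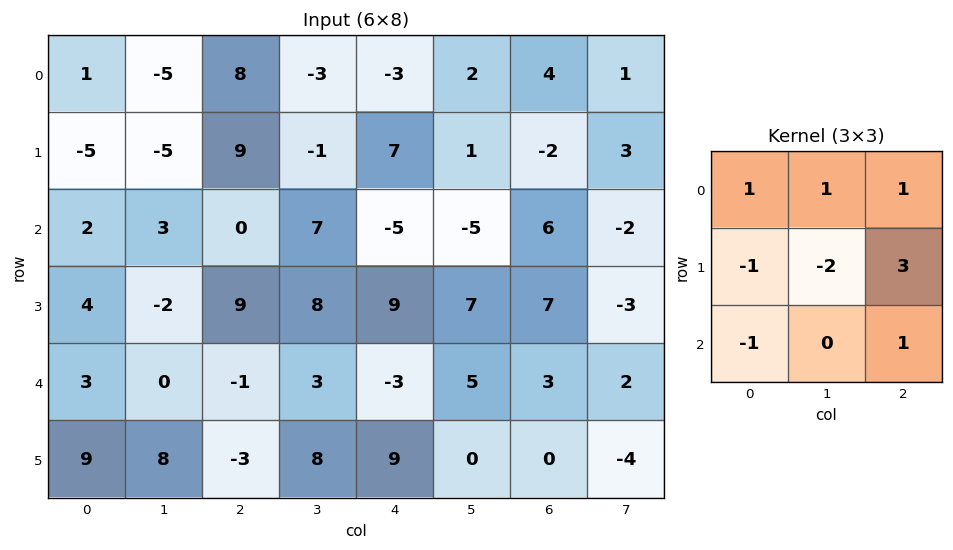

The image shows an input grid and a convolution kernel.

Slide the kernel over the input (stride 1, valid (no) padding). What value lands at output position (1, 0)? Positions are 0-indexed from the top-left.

-4

The receptive field on the input at this output position is [-5 -5 9 / 2 3 0 / 4 -2 9]. Elementwise product with the kernel and sum: -5·1 + -5·1 + 9·1 + 2·-1 + 3·-2 + 0·3 + 4·-1 + 9·1.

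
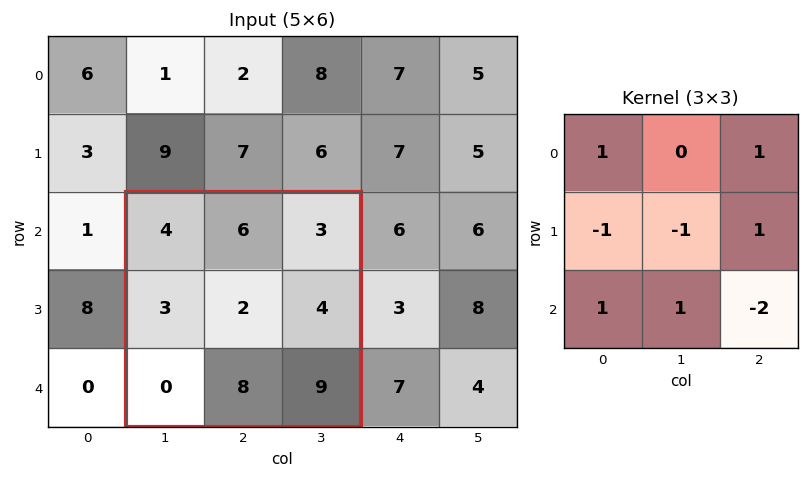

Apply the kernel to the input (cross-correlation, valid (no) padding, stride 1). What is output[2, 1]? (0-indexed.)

The receptive field on the input at this output position is [4 6 3 / 3 2 4 / 0 8 9]. Elementwise product with the kernel and sum: 4·1 + 3·1 + 3·-1 + 2·-1 + 4·1 + 0·1 + 8·1 + 9·-2.

-4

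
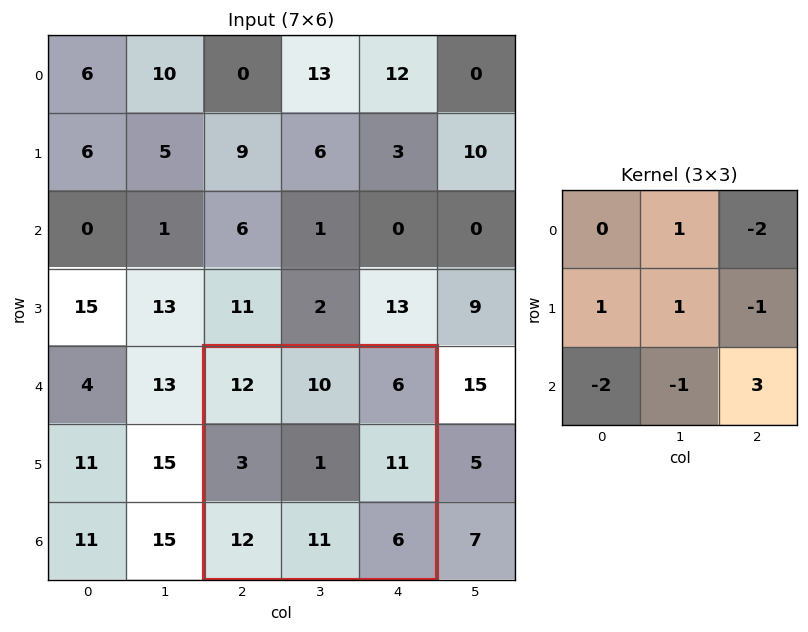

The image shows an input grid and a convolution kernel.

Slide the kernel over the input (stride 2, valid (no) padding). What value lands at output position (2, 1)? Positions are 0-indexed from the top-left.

The receptive field on the input at this output position is [12 10 6 / 3 1 11 / 12 11 6]. Elementwise product with the kernel and sum: 10·1 + 6·-2 + 3·1 + 1·1 + 11·-1 + 12·-2 + 11·-1 + 6·3.

-26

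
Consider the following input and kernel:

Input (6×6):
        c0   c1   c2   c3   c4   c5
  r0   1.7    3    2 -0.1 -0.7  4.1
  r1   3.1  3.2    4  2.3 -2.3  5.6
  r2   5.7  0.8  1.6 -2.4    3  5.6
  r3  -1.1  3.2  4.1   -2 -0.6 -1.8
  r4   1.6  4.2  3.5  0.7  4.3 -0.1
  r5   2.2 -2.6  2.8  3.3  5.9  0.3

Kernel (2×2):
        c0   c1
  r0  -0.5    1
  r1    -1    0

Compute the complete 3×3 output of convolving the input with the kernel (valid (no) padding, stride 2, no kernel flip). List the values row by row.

Output[0,0]: The receptive field on the input at this output position is [1.7 3 / 3.1 3.2]. Elementwise product with the kernel and sum: 1.7·-0.5 + 3·1 + 3.1·-1.
Output[0,1]: The receptive field on the input at this output position is [2 -0.1 / 4 2.3]. Elementwise product with the kernel and sum: 2·-0.5 + -0.1·1 + 4·-1.

-0.95 -5.1 6.75
-0.95 -7.3 4.7
1.2 -3.85 -8.15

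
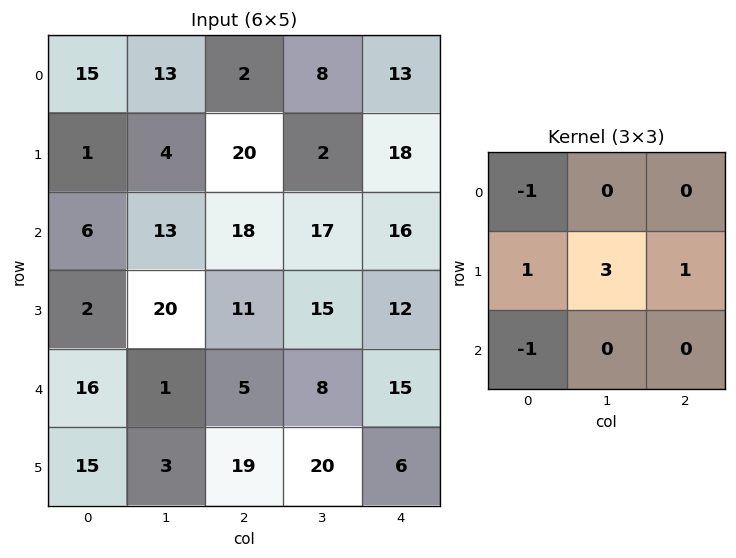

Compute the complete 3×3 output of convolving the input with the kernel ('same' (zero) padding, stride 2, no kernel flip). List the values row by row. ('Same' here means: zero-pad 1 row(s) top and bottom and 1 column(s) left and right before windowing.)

Output[0,0]: The receptive field on the zero-padded input at this output position is [0 0 0 / 0 15 13 / 0 1 4]. Elementwise product with the kernel and sum: 0·-1 + 0·1 + 15·3 + 13·1 + 0·-1.

58 23 45
31 60 48
49 1 18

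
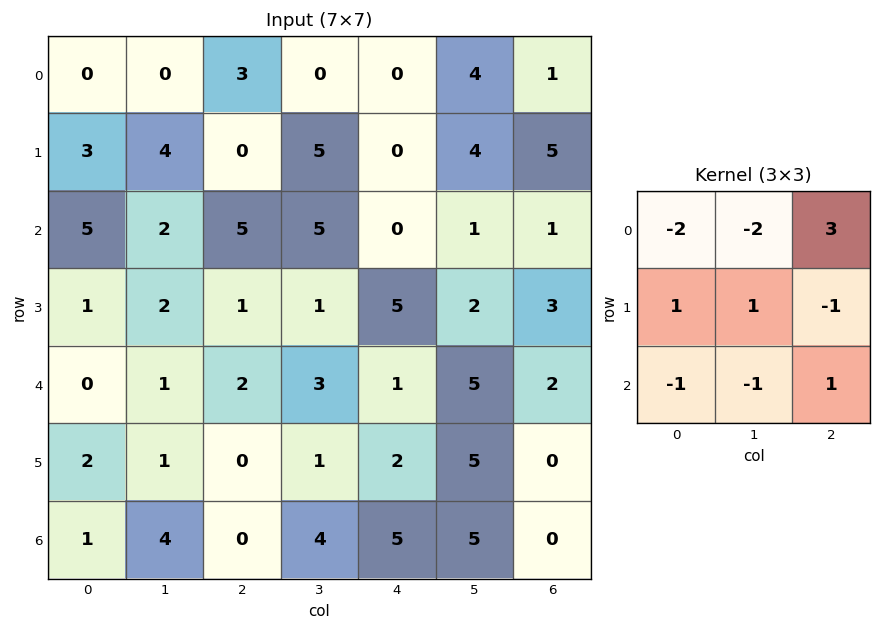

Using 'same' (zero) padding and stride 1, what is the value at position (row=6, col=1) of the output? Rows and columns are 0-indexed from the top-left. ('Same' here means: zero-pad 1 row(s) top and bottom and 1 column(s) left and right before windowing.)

-1

The receptive field on the zero-padded input at this output position is [2 1 0 / 1 4 0 / 0 0 0]. Elementwise product with the kernel and sum: 2·-2 + 1·-2 + 0·3 + 1·1 + 4·1 + 0·-1 + 0·-1 + 0·-1 + 0·1.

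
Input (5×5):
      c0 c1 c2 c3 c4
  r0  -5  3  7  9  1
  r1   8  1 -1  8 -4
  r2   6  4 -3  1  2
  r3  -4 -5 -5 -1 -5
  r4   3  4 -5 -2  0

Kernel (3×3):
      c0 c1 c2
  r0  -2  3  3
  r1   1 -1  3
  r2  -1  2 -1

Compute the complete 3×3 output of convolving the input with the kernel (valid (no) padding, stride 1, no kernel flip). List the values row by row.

49 57 -2
-24 25 24
-13 -29 -3

Output[0,0]: The receptive field on the input at this output position is [-5 3 7 / 8 1 -1 / 6 4 -3]. Elementwise product with the kernel and sum: -5·-2 + 3·3 + 7·3 + 8·1 + 1·-1 + -1·3 + 6·-1 + 4·2 + -3·-1.
Output[0,1]: The receptive field on the input at this output position is [3 7 9 / 1 -1 8 / 4 -3 1]. Elementwise product with the kernel and sum: 3·-2 + 7·3 + 9·3 + 1·1 + -1·-1 + 8·3 + 4·-1 + -3·2 + 1·-1.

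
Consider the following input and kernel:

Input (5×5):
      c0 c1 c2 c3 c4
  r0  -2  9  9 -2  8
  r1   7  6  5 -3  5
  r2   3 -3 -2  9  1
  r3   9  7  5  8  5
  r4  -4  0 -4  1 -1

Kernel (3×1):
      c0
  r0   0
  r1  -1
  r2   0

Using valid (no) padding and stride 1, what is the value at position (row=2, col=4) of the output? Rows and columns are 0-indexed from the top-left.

-5

The receptive field on the input at this output position is [1 / 5 / -1]. Elementwise product with the kernel and sum: 5·-1.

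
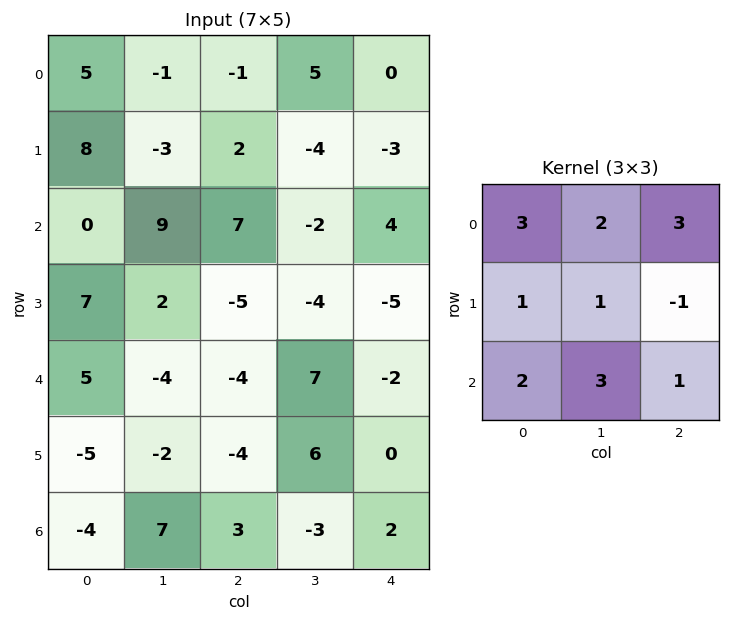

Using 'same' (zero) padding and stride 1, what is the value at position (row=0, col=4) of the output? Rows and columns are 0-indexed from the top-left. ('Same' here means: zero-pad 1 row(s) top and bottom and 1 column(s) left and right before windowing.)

The receptive field on the zero-padded input at this output position is [0 0 0 / 5 0 0 / -4 -3 0]. Elementwise product with the kernel and sum: 0·3 + 0·2 + 0·3 + 5·1 + 0·1 + 0·-1 + -4·2 + -3·3 + 0·1.

-12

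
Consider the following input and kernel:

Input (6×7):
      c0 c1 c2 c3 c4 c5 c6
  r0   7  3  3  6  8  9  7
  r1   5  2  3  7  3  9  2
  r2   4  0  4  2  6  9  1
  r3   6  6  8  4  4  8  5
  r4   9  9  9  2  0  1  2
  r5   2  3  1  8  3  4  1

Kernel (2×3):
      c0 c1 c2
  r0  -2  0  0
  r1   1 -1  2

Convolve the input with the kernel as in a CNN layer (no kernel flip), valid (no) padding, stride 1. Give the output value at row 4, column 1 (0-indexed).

The receptive field on the input at this output position is [9 9 2 / 3 1 8]. Elementwise product with the kernel and sum: 9·-2 + 3·1 + 1·-1 + 8·2.

0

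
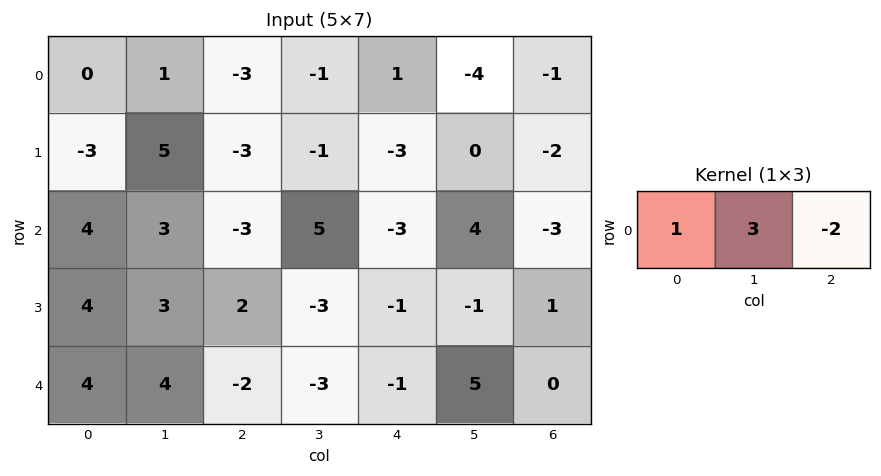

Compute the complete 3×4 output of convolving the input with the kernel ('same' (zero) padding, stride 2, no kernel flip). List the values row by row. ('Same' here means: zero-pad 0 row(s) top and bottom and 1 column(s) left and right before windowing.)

Output[0,0]: The receptive field on the zero-padded input at this output position is [0 0 1]. Elementwise product with the kernel and sum: 0·1 + 0·3 + 1·-2.

-2 -6 10 -7
6 -16 -12 -5
4 4 -16 5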